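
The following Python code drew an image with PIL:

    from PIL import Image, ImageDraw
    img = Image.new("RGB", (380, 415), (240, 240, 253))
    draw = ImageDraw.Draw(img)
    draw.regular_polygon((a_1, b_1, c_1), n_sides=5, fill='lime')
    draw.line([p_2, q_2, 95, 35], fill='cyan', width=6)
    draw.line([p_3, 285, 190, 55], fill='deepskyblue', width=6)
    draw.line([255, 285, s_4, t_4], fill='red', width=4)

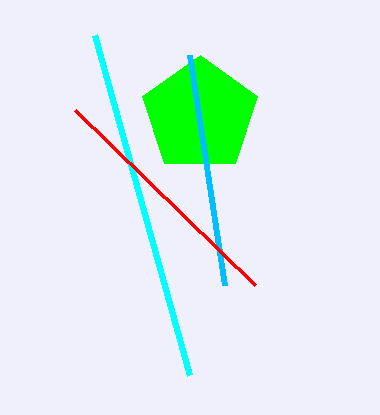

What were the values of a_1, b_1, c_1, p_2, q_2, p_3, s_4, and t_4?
a_1 = 200; b_1 = 115; c_1 = 60; p_2 = 190; q_2 = 375; p_3 = 225; s_4 = 75; t_4 = 110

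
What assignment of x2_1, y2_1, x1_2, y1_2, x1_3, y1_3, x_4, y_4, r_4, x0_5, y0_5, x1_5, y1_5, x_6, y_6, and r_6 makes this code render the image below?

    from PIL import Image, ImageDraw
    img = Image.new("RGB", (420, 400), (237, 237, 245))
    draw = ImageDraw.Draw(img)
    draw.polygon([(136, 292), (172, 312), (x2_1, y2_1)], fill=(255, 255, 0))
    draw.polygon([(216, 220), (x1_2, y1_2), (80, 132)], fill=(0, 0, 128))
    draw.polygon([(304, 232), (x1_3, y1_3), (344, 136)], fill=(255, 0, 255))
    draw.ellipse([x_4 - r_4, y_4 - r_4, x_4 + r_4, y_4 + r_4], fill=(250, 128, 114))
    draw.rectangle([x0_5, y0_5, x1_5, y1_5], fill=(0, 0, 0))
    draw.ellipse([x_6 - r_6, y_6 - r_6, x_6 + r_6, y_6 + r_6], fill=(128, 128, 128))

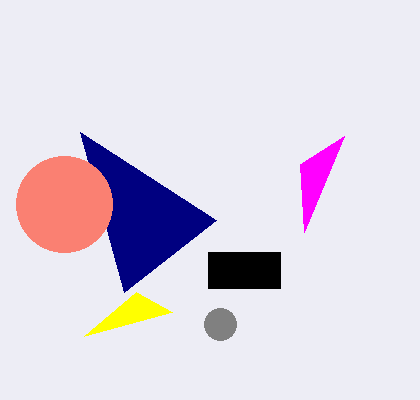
x2_1 = 84
y2_1 = 336
x1_2 = 124
y1_2 = 292
x1_3 = 300
y1_3 = 164
x_4 = 64
y_4 = 204
r_4 = 48
x0_5 = 208
y0_5 = 252
x1_5 = 280
y1_5 = 288
x_6 = 220
y_6 = 324
r_6 = 16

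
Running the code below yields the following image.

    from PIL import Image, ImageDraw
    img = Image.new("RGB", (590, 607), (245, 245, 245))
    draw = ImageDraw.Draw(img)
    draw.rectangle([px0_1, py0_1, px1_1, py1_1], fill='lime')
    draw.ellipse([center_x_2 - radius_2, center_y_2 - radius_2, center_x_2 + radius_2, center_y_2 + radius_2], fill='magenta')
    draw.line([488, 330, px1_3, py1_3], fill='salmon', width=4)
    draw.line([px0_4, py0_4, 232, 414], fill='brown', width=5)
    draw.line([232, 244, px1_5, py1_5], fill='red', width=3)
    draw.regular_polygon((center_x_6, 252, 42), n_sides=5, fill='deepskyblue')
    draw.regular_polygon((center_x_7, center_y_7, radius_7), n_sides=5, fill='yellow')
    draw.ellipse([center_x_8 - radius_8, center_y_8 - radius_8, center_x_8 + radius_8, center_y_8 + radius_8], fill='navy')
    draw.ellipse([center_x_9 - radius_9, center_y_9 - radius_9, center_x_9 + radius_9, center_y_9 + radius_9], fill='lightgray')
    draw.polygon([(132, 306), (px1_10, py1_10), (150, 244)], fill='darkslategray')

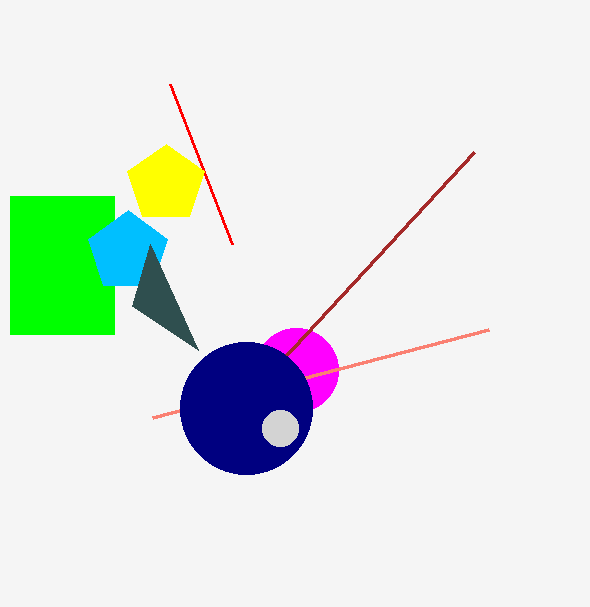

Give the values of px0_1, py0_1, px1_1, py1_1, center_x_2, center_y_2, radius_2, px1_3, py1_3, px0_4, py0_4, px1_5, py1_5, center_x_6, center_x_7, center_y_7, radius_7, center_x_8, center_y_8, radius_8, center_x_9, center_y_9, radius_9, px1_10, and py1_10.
px0_1 = 10, py0_1 = 196, px1_1 = 114, py1_1 = 334, center_x_2 = 296, center_y_2 = 370, radius_2 = 42, px1_3 = 152, py1_3 = 418, px0_4 = 474, py0_4 = 152, px1_5 = 170, py1_5 = 84, center_x_6 = 128, center_x_7 = 166, center_y_7 = 184, radius_7 = 40, center_x_8 = 246, center_y_8 = 408, radius_8 = 66, center_x_9 = 280, center_y_9 = 428, radius_9 = 18, px1_10 = 198, py1_10 = 350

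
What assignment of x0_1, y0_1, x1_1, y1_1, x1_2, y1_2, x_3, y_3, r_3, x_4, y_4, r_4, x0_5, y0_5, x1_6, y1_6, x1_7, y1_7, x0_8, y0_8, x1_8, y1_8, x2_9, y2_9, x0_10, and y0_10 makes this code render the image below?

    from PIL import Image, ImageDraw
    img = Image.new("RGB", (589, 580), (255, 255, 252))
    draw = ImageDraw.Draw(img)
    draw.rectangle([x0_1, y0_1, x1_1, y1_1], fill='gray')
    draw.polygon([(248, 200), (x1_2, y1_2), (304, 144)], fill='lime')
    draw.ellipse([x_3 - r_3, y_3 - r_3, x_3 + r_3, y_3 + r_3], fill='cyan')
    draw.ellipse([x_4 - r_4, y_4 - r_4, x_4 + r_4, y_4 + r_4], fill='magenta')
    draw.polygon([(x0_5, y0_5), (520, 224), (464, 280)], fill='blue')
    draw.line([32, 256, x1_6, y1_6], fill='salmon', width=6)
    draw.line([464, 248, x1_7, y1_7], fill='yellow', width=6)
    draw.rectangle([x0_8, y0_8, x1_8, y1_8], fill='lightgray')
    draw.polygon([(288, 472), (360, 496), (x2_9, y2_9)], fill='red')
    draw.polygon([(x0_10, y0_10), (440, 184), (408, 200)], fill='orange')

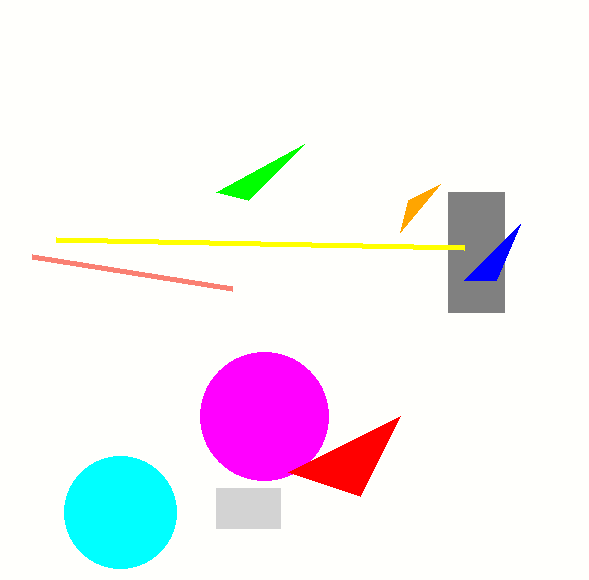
x0_1 = 448; y0_1 = 192; x1_1 = 504; y1_1 = 312; x1_2 = 216; y1_2 = 192; x_3 = 120; y_3 = 512; r_3 = 56; x_4 = 264; y_4 = 416; r_4 = 64; x0_5 = 496; y0_5 = 280; x1_6 = 232; y1_6 = 288; x1_7 = 56; y1_7 = 240; x0_8 = 216; y0_8 = 488; x1_8 = 280; y1_8 = 528; x2_9 = 400; y2_9 = 416; x0_10 = 400; y0_10 = 232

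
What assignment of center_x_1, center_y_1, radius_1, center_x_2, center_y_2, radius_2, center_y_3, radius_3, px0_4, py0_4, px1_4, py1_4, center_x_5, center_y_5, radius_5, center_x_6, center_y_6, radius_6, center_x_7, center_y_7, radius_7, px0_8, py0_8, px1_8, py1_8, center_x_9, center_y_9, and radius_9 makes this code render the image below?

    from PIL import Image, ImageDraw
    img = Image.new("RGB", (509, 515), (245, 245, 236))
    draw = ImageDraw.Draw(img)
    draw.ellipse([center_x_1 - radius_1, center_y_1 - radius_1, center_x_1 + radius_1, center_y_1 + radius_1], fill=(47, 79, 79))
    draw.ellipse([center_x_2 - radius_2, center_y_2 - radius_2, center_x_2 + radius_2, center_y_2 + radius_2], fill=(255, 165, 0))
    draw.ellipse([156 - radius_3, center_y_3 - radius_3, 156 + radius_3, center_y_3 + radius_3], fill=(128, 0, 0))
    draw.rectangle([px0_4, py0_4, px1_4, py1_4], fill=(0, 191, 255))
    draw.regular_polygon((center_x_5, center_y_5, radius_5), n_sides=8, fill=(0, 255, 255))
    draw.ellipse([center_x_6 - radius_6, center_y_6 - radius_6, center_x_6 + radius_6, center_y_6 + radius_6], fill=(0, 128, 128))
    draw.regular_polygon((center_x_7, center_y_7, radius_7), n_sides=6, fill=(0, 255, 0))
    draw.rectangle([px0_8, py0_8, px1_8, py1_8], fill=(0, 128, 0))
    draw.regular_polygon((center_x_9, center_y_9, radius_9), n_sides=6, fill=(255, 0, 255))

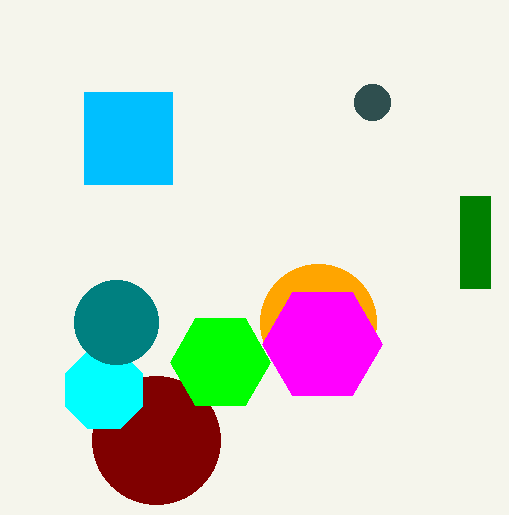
center_x_1 = 372; center_y_1 = 102; radius_1 = 18; center_x_2 = 318; center_y_2 = 322; radius_2 = 58; center_y_3 = 440; radius_3 = 64; px0_4 = 84; py0_4 = 92; px1_4 = 172; py1_4 = 184; center_x_5 = 104; center_y_5 = 390; radius_5 = 42; center_x_6 = 116; center_y_6 = 322; radius_6 = 42; center_x_7 = 220; center_y_7 = 362; radius_7 = 50; px0_8 = 460; py0_8 = 196; px1_8 = 490; py1_8 = 288; center_x_9 = 322; center_y_9 = 344; radius_9 = 60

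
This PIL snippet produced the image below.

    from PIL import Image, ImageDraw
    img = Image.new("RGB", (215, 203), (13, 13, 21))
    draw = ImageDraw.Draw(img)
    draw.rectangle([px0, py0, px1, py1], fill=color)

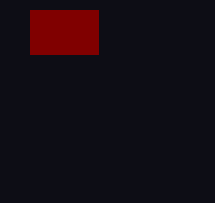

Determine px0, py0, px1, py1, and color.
px0 = 30
py0 = 10
px1 = 98
py1 = 54
color = 'maroon'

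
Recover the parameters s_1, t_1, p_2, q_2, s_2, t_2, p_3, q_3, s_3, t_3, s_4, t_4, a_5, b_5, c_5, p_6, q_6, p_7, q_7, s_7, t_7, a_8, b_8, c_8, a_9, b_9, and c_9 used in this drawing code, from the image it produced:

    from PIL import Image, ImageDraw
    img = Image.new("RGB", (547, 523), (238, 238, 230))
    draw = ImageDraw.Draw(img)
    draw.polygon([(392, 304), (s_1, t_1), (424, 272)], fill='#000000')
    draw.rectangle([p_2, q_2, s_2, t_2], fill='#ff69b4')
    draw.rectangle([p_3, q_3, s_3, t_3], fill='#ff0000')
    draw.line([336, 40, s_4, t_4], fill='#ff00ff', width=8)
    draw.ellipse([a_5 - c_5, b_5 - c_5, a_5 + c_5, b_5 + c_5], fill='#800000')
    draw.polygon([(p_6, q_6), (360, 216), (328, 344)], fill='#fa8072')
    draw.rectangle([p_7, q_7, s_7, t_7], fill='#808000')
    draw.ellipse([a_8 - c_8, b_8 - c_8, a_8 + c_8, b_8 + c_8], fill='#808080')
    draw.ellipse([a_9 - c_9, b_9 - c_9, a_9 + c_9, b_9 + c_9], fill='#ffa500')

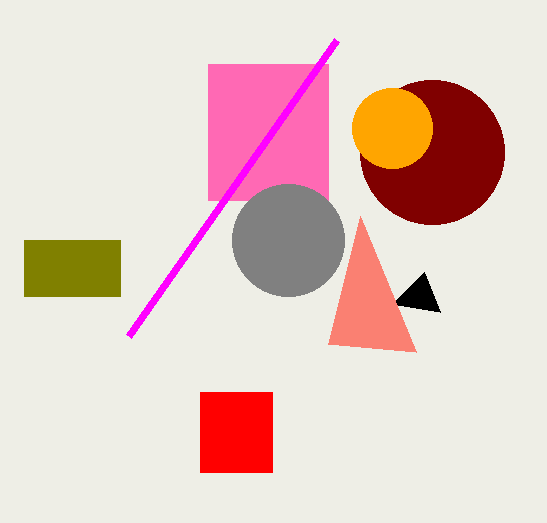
s_1 = 440, t_1 = 312, p_2 = 208, q_2 = 64, s_2 = 328, t_2 = 200, p_3 = 200, q_3 = 392, s_3 = 272, t_3 = 472, s_4 = 128, t_4 = 336, a_5 = 432, b_5 = 152, c_5 = 72, p_6 = 416, q_6 = 352, p_7 = 24, q_7 = 240, s_7 = 120, t_7 = 296, a_8 = 288, b_8 = 240, c_8 = 56, a_9 = 392, b_9 = 128, c_9 = 40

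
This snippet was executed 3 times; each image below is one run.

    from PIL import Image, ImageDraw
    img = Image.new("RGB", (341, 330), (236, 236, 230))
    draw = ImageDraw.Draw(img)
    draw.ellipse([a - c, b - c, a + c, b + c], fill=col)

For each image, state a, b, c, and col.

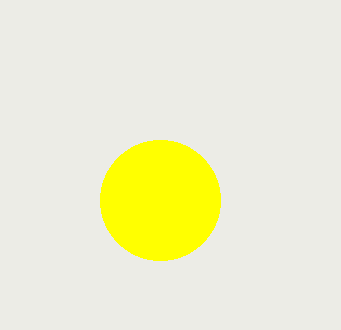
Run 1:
a = 160; b = 200; c = 60; col = 'yellow'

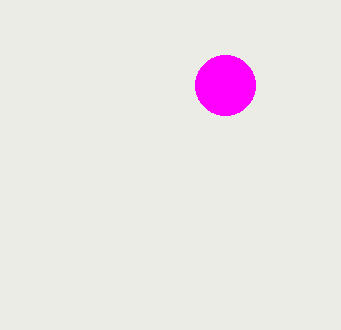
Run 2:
a = 225
b = 85
c = 30
col = 'magenta'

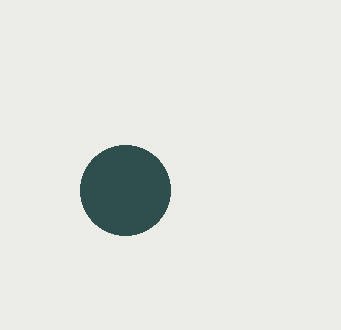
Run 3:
a = 125
b = 190
c = 45
col = 'darkslategray'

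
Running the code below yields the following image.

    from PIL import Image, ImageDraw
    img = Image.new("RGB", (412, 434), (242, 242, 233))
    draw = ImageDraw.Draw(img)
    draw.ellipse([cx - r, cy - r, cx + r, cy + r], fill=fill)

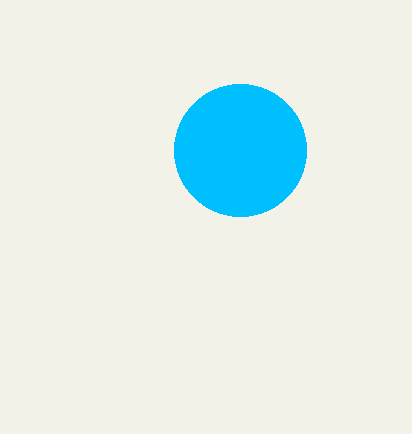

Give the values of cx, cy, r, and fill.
cx = 240, cy = 150, r = 66, fill = 'deepskyblue'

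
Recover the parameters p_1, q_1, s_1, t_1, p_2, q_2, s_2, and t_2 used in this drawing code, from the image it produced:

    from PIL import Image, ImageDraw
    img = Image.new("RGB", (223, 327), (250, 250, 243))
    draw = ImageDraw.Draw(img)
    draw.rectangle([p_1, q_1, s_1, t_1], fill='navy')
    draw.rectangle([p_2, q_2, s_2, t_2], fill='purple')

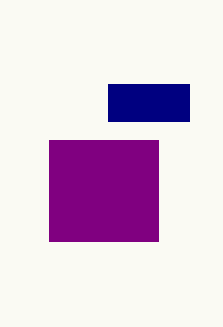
p_1 = 108; q_1 = 84; s_1 = 189; t_1 = 121; p_2 = 49; q_2 = 140; s_2 = 158; t_2 = 241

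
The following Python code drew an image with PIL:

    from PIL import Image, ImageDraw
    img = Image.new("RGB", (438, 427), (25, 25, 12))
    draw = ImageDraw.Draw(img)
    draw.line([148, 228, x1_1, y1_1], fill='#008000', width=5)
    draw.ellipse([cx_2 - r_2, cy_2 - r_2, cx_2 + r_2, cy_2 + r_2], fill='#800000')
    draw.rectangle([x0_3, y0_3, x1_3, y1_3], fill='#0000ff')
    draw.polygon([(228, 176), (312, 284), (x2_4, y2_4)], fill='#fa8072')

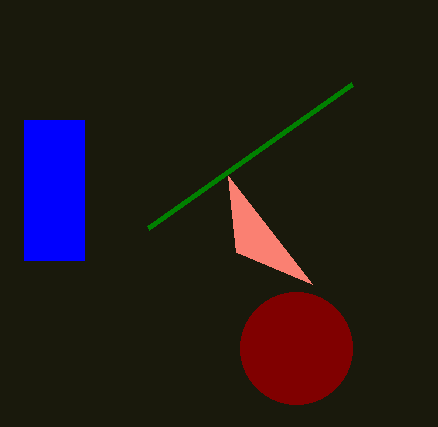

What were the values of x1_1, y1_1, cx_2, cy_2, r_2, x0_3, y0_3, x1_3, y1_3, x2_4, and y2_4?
x1_1 = 352, y1_1 = 84, cx_2 = 296, cy_2 = 348, r_2 = 56, x0_3 = 24, y0_3 = 120, x1_3 = 84, y1_3 = 260, x2_4 = 236, y2_4 = 252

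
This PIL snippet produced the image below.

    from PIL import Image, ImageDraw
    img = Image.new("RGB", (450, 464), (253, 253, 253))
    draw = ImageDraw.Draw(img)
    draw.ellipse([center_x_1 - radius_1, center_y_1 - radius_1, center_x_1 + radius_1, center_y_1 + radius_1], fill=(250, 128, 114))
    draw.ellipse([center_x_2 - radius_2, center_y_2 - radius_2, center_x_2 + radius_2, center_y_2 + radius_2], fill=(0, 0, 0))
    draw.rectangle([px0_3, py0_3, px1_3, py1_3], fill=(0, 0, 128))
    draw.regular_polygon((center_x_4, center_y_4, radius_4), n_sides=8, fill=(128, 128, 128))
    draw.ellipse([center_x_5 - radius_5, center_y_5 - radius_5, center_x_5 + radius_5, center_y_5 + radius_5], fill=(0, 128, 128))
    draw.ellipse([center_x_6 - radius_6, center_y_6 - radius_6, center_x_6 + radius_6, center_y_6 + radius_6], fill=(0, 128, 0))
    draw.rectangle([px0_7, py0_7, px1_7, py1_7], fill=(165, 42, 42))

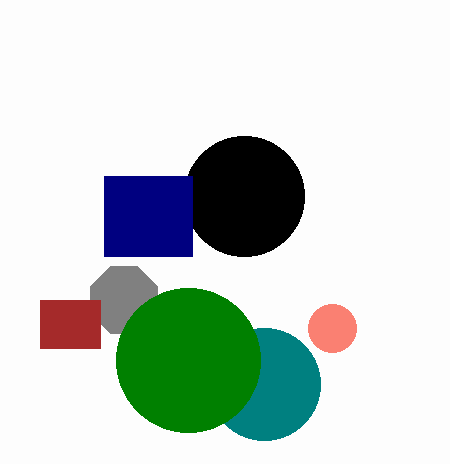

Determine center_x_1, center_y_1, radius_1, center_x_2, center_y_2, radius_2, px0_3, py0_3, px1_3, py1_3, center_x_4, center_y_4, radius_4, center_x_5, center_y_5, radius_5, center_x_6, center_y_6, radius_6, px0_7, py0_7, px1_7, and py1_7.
center_x_1 = 332; center_y_1 = 328; radius_1 = 24; center_x_2 = 244; center_y_2 = 196; radius_2 = 60; px0_3 = 104; py0_3 = 176; px1_3 = 192; py1_3 = 256; center_x_4 = 124; center_y_4 = 300; radius_4 = 36; center_x_5 = 264; center_y_5 = 384; radius_5 = 56; center_x_6 = 188; center_y_6 = 360; radius_6 = 72; px0_7 = 40; py0_7 = 300; px1_7 = 100; py1_7 = 348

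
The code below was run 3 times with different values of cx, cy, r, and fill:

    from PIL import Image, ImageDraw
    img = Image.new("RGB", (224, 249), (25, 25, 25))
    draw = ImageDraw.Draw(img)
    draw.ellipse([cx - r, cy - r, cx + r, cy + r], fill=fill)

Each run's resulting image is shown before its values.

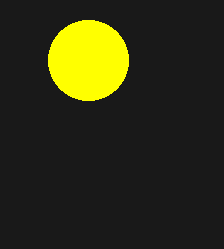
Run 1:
cx = 88; cy = 60; r = 40; fill = 'yellow'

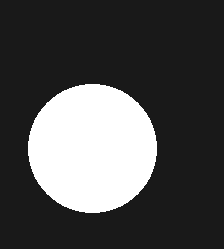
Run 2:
cx = 92
cy = 148
r = 64
fill = 'white'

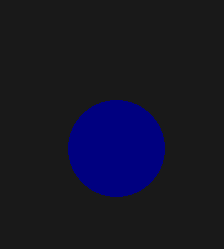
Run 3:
cx = 116, cy = 148, r = 48, fill = 'navy'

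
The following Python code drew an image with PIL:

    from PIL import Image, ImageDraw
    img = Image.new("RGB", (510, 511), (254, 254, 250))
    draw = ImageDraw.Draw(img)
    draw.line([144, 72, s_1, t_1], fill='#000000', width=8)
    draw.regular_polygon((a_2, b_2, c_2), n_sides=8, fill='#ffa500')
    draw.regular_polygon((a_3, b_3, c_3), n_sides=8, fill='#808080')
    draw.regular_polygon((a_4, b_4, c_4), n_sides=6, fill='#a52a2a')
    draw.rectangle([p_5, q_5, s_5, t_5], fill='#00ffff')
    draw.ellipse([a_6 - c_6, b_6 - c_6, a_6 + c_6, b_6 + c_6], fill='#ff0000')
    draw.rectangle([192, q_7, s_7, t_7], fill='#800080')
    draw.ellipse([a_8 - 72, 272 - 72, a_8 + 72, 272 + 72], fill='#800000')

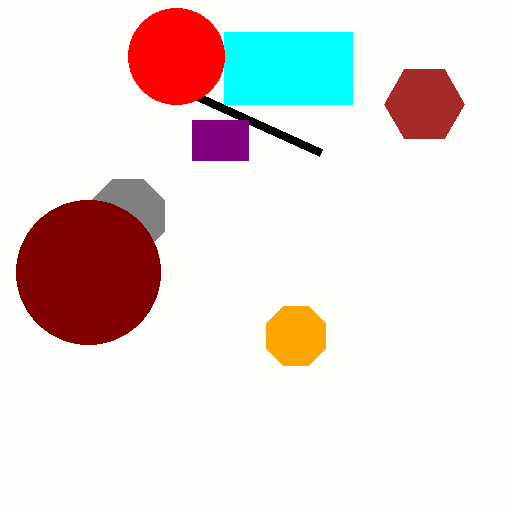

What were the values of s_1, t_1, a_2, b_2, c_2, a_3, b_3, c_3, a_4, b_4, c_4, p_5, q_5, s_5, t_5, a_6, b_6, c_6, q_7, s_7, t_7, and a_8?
s_1 = 320, t_1 = 152, a_2 = 296, b_2 = 336, c_2 = 32, a_3 = 128, b_3 = 216, c_3 = 40, a_4 = 424, b_4 = 104, c_4 = 40, p_5 = 224, q_5 = 32, s_5 = 352, t_5 = 104, a_6 = 176, b_6 = 56, c_6 = 48, q_7 = 120, s_7 = 248, t_7 = 160, a_8 = 88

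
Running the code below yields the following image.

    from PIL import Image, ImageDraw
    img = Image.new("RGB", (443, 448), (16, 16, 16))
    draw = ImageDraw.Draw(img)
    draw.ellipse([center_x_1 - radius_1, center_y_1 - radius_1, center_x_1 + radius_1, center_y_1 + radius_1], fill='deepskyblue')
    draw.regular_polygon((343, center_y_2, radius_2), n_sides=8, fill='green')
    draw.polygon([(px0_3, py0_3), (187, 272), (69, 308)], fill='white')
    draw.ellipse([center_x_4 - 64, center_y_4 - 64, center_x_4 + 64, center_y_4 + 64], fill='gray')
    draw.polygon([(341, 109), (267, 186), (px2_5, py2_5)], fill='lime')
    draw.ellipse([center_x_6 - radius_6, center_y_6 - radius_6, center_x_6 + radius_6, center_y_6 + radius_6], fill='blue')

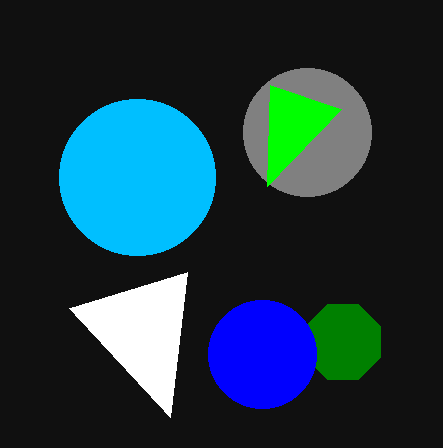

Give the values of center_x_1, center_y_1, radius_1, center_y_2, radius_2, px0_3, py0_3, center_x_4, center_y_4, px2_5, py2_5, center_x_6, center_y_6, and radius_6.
center_x_1 = 137
center_y_1 = 177
radius_1 = 78
center_y_2 = 342
radius_2 = 41
px0_3 = 170
py0_3 = 417
center_x_4 = 307
center_y_4 = 132
px2_5 = 270
py2_5 = 85
center_x_6 = 262
center_y_6 = 354
radius_6 = 54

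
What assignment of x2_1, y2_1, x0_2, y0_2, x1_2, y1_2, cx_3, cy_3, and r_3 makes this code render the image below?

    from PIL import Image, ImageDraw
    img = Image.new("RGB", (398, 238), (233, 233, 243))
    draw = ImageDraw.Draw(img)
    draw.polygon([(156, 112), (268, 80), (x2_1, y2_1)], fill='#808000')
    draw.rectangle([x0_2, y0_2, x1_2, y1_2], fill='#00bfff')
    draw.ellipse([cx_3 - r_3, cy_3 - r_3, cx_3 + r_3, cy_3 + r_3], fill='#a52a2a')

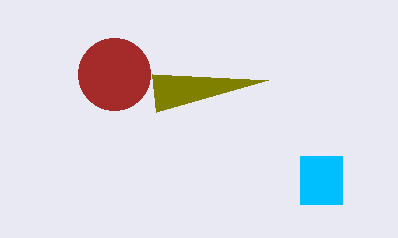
x2_1 = 152; y2_1 = 74; x0_2 = 300; y0_2 = 156; x1_2 = 342; y1_2 = 204; cx_3 = 114; cy_3 = 74; r_3 = 36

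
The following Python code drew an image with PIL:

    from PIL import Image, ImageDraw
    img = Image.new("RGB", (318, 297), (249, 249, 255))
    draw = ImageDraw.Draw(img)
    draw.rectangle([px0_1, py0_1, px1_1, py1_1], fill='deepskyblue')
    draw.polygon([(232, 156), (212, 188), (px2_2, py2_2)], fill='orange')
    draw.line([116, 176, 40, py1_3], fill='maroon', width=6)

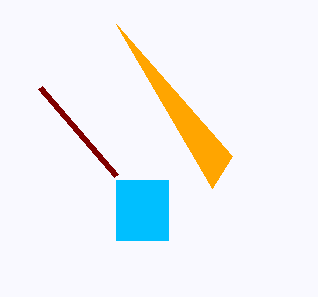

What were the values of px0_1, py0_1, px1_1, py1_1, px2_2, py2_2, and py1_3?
px0_1 = 116, py0_1 = 180, px1_1 = 168, py1_1 = 240, px2_2 = 116, py2_2 = 24, py1_3 = 88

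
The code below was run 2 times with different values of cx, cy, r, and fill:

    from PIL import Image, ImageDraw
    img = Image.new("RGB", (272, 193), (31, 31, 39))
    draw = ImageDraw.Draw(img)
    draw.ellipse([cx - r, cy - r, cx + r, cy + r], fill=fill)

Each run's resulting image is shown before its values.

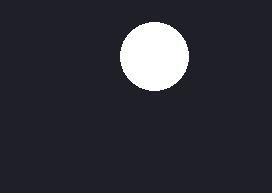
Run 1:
cx = 154; cy = 56; r = 34; fill = 'white'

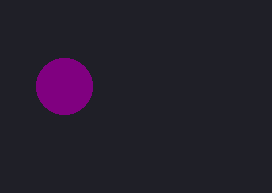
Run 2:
cx = 64, cy = 86, r = 28, fill = 'purple'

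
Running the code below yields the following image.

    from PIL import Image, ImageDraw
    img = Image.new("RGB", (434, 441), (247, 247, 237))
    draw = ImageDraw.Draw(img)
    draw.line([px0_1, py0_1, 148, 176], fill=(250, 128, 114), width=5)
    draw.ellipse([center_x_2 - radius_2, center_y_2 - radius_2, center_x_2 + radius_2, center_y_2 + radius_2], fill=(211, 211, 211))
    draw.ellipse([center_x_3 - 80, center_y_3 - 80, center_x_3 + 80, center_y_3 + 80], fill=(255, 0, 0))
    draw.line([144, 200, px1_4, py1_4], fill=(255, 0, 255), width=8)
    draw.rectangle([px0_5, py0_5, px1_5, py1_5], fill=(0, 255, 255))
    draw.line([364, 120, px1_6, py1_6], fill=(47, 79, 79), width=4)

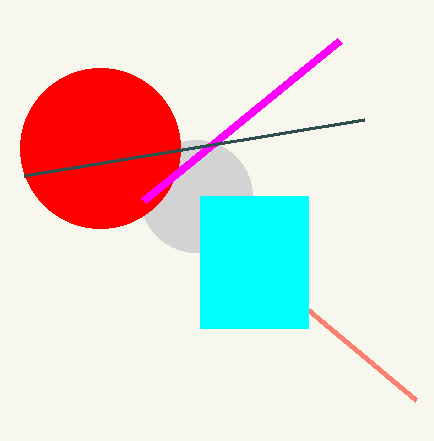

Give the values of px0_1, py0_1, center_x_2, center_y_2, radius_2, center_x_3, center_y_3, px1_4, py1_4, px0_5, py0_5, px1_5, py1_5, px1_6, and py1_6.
px0_1 = 416
py0_1 = 400
center_x_2 = 196
center_y_2 = 196
radius_2 = 56
center_x_3 = 100
center_y_3 = 148
px1_4 = 340
py1_4 = 40
px0_5 = 200
py0_5 = 196
px1_5 = 308
py1_5 = 328
px1_6 = 24
py1_6 = 176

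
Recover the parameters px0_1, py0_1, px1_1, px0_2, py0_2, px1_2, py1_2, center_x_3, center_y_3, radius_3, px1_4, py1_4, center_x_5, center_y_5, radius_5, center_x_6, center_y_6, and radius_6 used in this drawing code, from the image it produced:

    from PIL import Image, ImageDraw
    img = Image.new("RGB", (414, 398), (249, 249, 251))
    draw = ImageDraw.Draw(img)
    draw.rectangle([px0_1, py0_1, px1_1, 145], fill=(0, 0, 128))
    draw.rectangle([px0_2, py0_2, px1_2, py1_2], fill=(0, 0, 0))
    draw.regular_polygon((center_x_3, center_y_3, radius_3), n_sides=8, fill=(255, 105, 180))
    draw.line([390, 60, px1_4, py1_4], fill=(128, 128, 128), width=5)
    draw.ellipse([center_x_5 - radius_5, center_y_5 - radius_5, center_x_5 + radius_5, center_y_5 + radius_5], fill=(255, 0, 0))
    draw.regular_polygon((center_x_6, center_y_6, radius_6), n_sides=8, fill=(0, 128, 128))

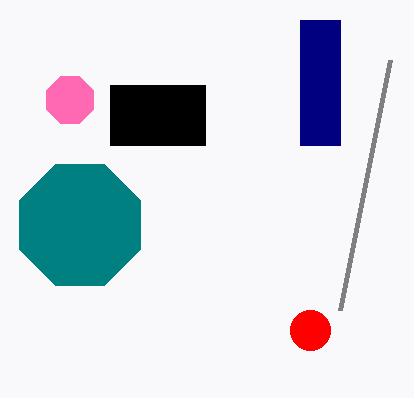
px0_1 = 300; py0_1 = 20; px1_1 = 340; px0_2 = 110; py0_2 = 85; px1_2 = 205; py1_2 = 145; center_x_3 = 70; center_y_3 = 100; radius_3 = 25; px1_4 = 340; py1_4 = 310; center_x_5 = 310; center_y_5 = 330; radius_5 = 20; center_x_6 = 80; center_y_6 = 225; radius_6 = 65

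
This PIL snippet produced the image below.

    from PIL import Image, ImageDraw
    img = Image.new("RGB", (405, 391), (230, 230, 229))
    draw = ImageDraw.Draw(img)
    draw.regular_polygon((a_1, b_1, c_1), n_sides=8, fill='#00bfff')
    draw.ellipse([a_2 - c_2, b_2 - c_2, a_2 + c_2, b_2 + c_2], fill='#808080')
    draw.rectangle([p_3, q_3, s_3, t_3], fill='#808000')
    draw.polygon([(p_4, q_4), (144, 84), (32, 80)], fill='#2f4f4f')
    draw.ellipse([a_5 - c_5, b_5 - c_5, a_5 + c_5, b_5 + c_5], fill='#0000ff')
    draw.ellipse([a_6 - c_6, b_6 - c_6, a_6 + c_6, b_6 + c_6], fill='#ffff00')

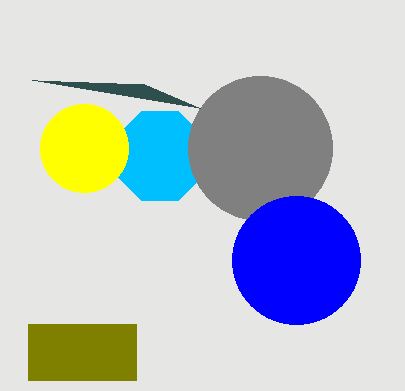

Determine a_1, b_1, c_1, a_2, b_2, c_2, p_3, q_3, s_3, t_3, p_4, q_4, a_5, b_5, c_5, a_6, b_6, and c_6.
a_1 = 160
b_1 = 156
c_1 = 48
a_2 = 260
b_2 = 148
c_2 = 72
p_3 = 28
q_3 = 324
s_3 = 136
t_3 = 380
p_4 = 200
q_4 = 108
a_5 = 296
b_5 = 260
c_5 = 64
a_6 = 84
b_6 = 148
c_6 = 44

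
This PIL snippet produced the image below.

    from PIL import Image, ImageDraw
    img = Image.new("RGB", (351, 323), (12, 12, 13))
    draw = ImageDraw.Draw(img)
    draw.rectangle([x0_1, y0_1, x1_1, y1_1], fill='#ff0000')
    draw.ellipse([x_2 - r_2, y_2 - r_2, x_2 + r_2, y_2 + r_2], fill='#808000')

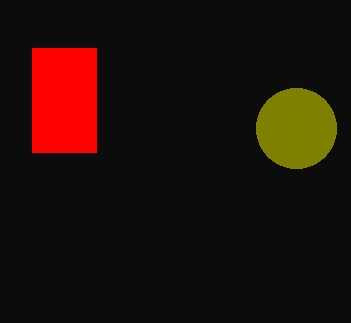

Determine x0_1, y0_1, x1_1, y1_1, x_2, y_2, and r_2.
x0_1 = 32, y0_1 = 48, x1_1 = 96, y1_1 = 152, x_2 = 296, y_2 = 128, r_2 = 40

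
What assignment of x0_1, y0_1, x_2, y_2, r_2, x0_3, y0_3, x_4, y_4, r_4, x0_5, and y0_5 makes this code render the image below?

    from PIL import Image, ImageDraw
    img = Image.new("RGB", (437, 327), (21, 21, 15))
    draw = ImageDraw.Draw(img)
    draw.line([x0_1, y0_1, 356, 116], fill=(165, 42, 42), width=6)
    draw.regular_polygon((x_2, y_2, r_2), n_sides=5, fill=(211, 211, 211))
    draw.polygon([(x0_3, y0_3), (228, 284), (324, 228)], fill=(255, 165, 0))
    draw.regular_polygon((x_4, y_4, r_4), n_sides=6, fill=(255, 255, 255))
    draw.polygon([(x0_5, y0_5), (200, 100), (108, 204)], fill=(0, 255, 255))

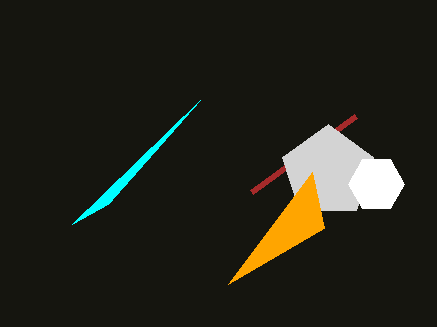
x0_1 = 252, y0_1 = 192, x_2 = 328, y_2 = 172, r_2 = 48, x0_3 = 312, y0_3 = 172, x_4 = 376, y_4 = 184, r_4 = 28, x0_5 = 72, y0_5 = 224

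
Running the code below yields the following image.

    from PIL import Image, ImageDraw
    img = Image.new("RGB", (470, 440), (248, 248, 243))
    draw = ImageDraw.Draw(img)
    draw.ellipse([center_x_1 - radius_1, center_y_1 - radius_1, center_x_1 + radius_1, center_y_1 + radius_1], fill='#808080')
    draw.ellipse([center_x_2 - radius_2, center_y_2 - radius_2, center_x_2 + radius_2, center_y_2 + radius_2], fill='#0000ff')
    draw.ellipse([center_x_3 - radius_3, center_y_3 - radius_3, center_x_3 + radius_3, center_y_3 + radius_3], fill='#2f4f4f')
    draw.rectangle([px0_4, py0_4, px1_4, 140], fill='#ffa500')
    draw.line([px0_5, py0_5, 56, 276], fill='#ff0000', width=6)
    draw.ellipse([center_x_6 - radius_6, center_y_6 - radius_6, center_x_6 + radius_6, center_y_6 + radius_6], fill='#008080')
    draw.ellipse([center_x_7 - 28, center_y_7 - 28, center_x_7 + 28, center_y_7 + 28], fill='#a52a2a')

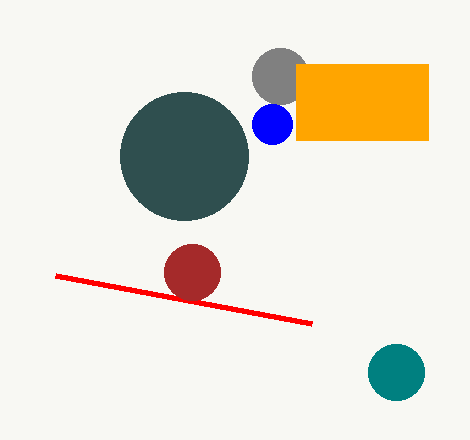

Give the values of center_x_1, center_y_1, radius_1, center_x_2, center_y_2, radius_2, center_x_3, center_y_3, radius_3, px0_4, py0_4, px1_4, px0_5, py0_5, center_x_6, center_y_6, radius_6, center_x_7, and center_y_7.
center_x_1 = 280
center_y_1 = 76
radius_1 = 28
center_x_2 = 272
center_y_2 = 124
radius_2 = 20
center_x_3 = 184
center_y_3 = 156
radius_3 = 64
px0_4 = 296
py0_4 = 64
px1_4 = 428
px0_5 = 312
py0_5 = 324
center_x_6 = 396
center_y_6 = 372
radius_6 = 28
center_x_7 = 192
center_y_7 = 272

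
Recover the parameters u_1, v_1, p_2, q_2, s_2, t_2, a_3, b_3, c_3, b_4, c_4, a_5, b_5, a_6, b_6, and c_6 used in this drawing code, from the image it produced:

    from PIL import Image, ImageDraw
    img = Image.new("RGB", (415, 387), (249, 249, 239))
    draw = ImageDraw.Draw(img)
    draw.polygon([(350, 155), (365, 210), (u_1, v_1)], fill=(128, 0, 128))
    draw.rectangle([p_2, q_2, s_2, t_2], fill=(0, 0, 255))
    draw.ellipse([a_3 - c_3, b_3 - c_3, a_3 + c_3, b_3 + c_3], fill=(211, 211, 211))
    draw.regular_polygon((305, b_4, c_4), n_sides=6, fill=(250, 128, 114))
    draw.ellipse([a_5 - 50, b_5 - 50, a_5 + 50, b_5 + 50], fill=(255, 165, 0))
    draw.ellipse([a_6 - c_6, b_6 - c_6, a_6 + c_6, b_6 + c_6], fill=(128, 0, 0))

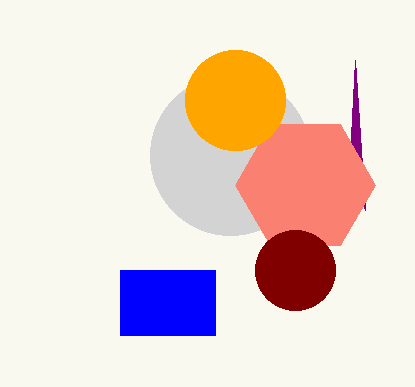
u_1 = 355; v_1 = 60; p_2 = 120; q_2 = 270; s_2 = 215; t_2 = 335; a_3 = 230; b_3 = 155; c_3 = 80; b_4 = 185; c_4 = 70; a_5 = 235; b_5 = 100; a_6 = 295; b_6 = 270; c_6 = 40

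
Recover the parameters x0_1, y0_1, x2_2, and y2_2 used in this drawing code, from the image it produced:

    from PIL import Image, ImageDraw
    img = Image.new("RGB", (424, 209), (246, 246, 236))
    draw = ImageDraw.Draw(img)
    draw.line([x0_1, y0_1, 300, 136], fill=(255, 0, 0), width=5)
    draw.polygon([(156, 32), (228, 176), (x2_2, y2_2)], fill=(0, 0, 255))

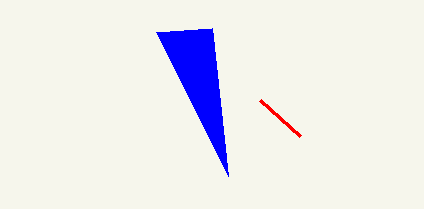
x0_1 = 260, y0_1 = 100, x2_2 = 212, y2_2 = 28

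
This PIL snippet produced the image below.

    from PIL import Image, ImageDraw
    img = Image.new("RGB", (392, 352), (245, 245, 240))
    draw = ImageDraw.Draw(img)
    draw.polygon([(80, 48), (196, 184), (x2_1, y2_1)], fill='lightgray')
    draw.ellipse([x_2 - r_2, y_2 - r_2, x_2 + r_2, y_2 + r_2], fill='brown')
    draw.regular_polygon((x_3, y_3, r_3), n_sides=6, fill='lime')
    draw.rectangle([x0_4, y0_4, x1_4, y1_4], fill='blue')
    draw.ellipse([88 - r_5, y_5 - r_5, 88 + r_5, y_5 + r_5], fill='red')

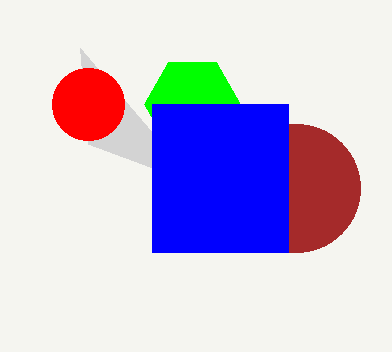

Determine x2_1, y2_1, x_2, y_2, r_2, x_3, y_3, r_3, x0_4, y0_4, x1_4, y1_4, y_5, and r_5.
x2_1 = 88
y2_1 = 144
x_2 = 296
y_2 = 188
r_2 = 64
x_3 = 192
y_3 = 104
r_3 = 48
x0_4 = 152
y0_4 = 104
x1_4 = 288
y1_4 = 252
y_5 = 104
r_5 = 36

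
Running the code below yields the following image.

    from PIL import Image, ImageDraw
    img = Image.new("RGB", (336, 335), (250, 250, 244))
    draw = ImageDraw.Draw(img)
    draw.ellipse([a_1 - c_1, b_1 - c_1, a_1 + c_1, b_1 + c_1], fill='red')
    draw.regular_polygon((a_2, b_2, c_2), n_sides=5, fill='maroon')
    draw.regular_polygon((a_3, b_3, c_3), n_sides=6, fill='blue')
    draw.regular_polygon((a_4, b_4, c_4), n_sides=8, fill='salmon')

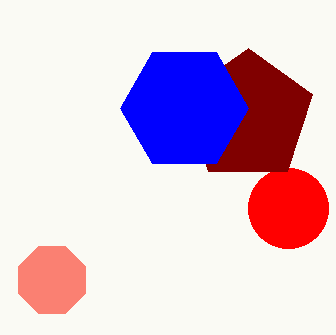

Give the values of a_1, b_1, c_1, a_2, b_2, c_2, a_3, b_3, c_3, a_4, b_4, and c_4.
a_1 = 288; b_1 = 208; c_1 = 40; a_2 = 248; b_2 = 116; c_2 = 68; a_3 = 184; b_3 = 108; c_3 = 64; a_4 = 52; b_4 = 280; c_4 = 36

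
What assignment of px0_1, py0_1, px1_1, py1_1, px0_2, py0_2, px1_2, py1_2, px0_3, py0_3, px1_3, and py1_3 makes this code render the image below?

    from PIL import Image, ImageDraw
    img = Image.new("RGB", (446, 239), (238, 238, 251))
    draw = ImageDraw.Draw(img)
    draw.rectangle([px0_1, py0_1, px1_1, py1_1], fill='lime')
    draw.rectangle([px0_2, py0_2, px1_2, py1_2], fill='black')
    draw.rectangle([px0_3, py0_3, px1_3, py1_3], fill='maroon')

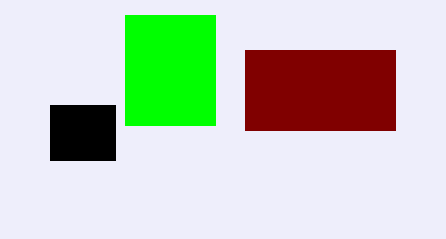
px0_1 = 125; py0_1 = 15; px1_1 = 215; py1_1 = 125; px0_2 = 50; py0_2 = 105; px1_2 = 115; py1_2 = 160; px0_3 = 245; py0_3 = 50; px1_3 = 395; py1_3 = 130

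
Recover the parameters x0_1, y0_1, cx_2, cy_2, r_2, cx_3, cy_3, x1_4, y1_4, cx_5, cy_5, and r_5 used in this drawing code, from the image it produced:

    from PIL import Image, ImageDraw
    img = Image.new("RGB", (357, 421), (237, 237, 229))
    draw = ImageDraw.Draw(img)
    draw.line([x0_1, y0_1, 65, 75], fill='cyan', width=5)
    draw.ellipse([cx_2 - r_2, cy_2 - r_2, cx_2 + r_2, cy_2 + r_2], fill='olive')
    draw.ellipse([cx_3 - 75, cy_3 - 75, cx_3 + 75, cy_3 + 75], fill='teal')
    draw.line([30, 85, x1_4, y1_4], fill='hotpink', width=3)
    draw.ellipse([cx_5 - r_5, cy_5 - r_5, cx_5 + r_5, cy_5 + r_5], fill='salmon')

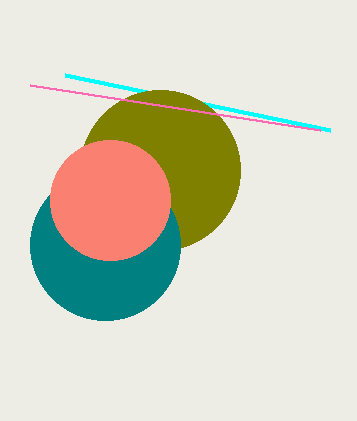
x0_1 = 330; y0_1 = 130; cx_2 = 160; cy_2 = 170; r_2 = 80; cx_3 = 105; cy_3 = 245; x1_4 = 320; y1_4 = 130; cx_5 = 110; cy_5 = 200; r_5 = 60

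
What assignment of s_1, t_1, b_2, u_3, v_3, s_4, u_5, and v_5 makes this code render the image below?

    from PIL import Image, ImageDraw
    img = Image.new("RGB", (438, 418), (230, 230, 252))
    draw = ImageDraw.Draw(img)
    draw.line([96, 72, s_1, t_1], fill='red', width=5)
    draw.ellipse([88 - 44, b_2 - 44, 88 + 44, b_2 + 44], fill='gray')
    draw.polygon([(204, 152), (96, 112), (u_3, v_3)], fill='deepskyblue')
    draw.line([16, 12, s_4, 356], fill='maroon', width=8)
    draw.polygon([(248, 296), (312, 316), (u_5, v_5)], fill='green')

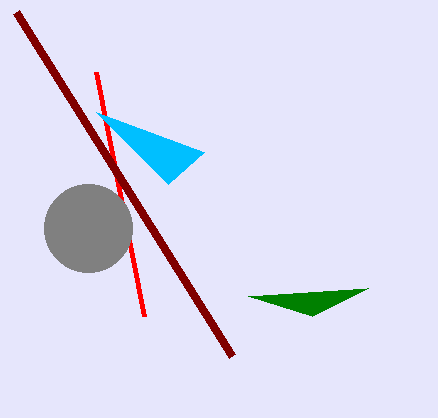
s_1 = 144, t_1 = 316, b_2 = 228, u_3 = 168, v_3 = 184, s_4 = 232, u_5 = 368, v_5 = 288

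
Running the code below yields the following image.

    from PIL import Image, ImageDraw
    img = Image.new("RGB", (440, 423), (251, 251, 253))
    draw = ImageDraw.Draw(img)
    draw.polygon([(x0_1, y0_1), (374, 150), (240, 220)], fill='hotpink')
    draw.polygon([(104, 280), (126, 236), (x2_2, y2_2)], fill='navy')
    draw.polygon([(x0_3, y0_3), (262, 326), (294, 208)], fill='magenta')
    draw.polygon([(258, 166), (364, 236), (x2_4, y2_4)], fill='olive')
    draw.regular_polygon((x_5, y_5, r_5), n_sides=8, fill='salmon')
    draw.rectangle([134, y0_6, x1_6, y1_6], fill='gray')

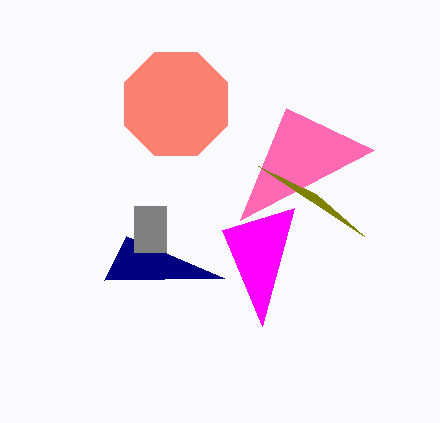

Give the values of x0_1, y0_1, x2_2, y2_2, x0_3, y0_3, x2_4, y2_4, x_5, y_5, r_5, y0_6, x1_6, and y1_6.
x0_1 = 286, y0_1 = 108, x2_2 = 224, y2_2 = 278, x0_3 = 222, y0_3 = 230, x2_4 = 316, y2_4 = 194, x_5 = 176, y_5 = 104, r_5 = 56, y0_6 = 206, x1_6 = 166, y1_6 = 252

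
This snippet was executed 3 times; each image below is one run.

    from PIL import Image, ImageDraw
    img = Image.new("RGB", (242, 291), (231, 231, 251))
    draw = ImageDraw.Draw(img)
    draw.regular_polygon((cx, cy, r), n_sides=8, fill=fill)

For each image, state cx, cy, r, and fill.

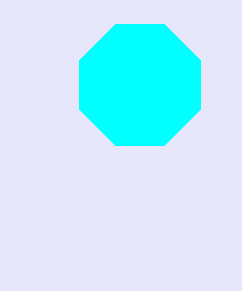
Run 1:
cx = 140; cy = 85; r = 65; fill = 'cyan'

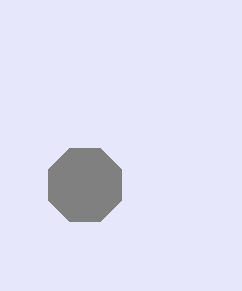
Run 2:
cx = 85, cy = 185, r = 40, fill = 'gray'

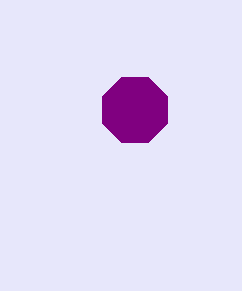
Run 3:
cx = 135, cy = 110, r = 35, fill = 'purple'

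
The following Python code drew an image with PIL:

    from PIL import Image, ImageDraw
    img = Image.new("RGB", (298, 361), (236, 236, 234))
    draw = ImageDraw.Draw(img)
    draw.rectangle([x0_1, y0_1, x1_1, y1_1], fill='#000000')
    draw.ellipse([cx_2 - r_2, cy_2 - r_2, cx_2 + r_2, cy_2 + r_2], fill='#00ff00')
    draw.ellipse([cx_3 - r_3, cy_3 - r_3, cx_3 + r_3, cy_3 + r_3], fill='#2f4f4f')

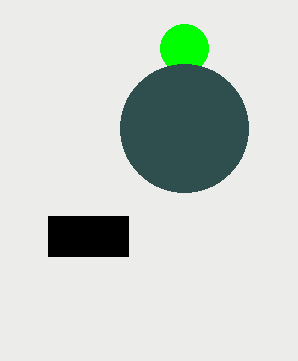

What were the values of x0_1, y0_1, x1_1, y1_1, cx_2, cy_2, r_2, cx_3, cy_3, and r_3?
x0_1 = 48
y0_1 = 216
x1_1 = 128
y1_1 = 256
cx_2 = 184
cy_2 = 48
r_2 = 24
cx_3 = 184
cy_3 = 128
r_3 = 64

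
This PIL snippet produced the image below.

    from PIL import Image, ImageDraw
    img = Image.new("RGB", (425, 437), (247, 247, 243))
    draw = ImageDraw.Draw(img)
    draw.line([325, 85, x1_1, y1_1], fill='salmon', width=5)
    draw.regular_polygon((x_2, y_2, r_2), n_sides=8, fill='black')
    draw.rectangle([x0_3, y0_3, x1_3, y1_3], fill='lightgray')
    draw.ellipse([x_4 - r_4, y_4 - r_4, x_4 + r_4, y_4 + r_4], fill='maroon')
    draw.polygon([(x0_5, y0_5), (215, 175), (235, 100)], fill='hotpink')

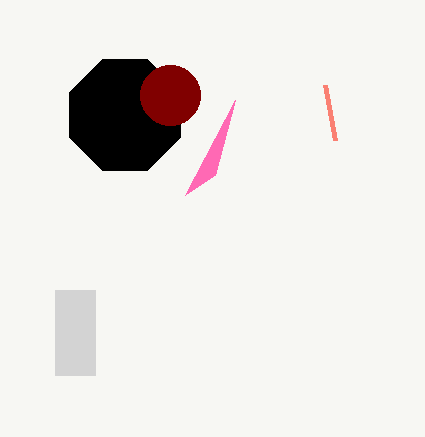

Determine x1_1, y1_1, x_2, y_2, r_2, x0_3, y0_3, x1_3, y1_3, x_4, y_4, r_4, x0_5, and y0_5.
x1_1 = 335; y1_1 = 140; x_2 = 125; y_2 = 115; r_2 = 60; x0_3 = 55; y0_3 = 290; x1_3 = 95; y1_3 = 375; x_4 = 170; y_4 = 95; r_4 = 30; x0_5 = 185; y0_5 = 195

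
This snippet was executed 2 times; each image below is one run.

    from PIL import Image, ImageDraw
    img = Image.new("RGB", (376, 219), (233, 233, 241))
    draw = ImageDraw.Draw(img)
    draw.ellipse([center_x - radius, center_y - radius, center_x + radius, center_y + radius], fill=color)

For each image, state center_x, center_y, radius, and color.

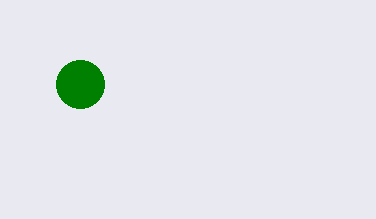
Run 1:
center_x = 80, center_y = 84, radius = 24, color = 'green'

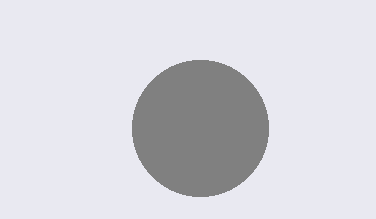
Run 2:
center_x = 200; center_y = 128; radius = 68; color = 'gray'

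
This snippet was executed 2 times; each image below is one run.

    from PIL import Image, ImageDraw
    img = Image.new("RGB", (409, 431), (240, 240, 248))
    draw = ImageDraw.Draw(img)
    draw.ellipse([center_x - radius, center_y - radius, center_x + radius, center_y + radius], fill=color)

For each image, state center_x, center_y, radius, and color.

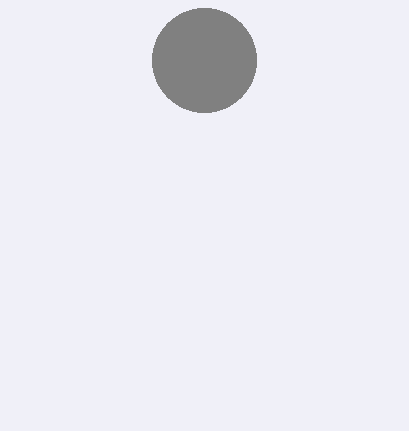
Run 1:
center_x = 204, center_y = 60, radius = 52, color = 'gray'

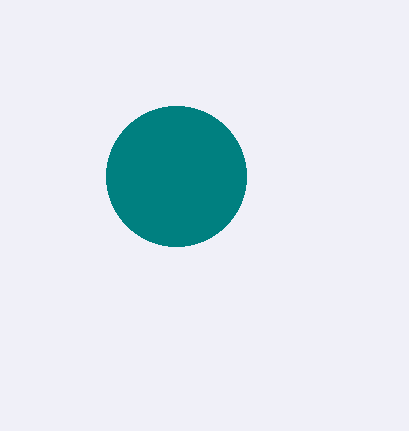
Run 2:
center_x = 176; center_y = 176; radius = 70; color = 'teal'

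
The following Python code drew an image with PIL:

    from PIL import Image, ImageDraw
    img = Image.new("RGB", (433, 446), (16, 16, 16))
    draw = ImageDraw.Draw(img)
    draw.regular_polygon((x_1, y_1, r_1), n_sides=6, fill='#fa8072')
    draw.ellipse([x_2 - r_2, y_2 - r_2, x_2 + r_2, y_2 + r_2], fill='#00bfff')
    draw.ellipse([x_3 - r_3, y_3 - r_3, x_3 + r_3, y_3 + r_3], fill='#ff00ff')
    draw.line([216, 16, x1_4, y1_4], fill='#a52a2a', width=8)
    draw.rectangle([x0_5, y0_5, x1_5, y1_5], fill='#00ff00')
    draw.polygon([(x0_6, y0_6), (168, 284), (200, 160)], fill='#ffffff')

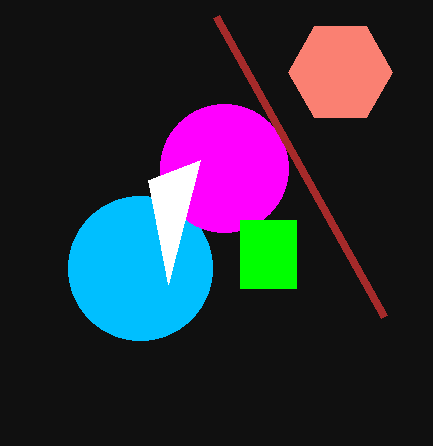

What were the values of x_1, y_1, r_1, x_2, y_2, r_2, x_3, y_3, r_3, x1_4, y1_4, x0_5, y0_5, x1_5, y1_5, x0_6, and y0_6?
x_1 = 340, y_1 = 72, r_1 = 52, x_2 = 140, y_2 = 268, r_2 = 72, x_3 = 224, y_3 = 168, r_3 = 64, x1_4 = 384, y1_4 = 316, x0_5 = 240, y0_5 = 220, x1_5 = 296, y1_5 = 288, x0_6 = 148, y0_6 = 180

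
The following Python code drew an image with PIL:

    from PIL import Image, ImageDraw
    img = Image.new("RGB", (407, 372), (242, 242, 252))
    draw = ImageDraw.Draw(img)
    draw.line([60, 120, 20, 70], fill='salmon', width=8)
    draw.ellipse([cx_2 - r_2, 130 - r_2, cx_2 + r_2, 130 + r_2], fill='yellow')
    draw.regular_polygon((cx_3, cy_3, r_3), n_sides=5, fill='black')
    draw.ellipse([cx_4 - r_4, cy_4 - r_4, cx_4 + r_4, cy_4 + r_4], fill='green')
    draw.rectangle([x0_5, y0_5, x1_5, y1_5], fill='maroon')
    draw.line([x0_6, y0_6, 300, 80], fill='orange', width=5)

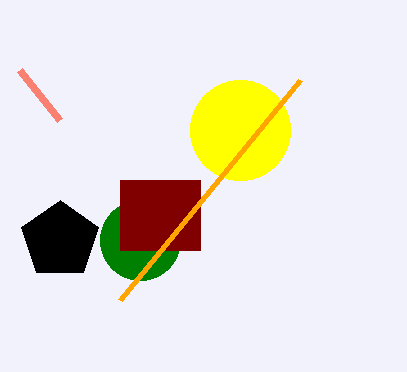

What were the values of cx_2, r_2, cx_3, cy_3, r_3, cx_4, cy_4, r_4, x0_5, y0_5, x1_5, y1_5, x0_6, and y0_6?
cx_2 = 240
r_2 = 50
cx_3 = 60
cy_3 = 240
r_3 = 40
cx_4 = 140
cy_4 = 240
r_4 = 40
x0_5 = 120
y0_5 = 180
x1_5 = 200
y1_5 = 250
x0_6 = 120
y0_6 = 300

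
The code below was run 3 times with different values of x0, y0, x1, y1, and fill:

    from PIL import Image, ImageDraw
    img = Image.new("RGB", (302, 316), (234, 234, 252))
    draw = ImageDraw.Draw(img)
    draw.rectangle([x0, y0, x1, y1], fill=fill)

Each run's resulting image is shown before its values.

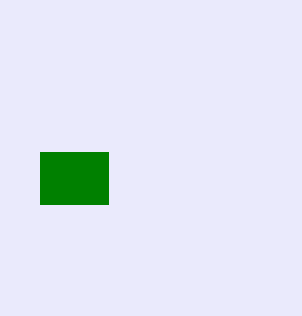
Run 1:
x0 = 40; y0 = 152; x1 = 108; y1 = 204; fill = 'green'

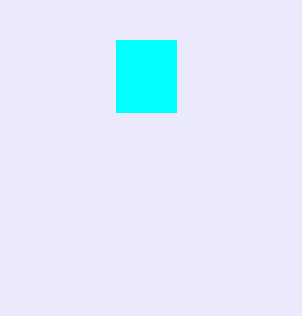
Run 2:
x0 = 116, y0 = 40, x1 = 176, y1 = 112, fill = 'cyan'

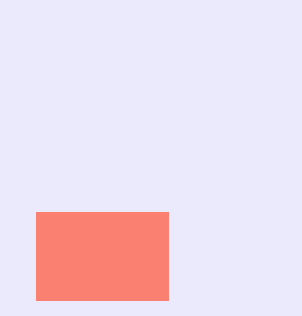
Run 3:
x0 = 36
y0 = 212
x1 = 168
y1 = 300
fill = 'salmon'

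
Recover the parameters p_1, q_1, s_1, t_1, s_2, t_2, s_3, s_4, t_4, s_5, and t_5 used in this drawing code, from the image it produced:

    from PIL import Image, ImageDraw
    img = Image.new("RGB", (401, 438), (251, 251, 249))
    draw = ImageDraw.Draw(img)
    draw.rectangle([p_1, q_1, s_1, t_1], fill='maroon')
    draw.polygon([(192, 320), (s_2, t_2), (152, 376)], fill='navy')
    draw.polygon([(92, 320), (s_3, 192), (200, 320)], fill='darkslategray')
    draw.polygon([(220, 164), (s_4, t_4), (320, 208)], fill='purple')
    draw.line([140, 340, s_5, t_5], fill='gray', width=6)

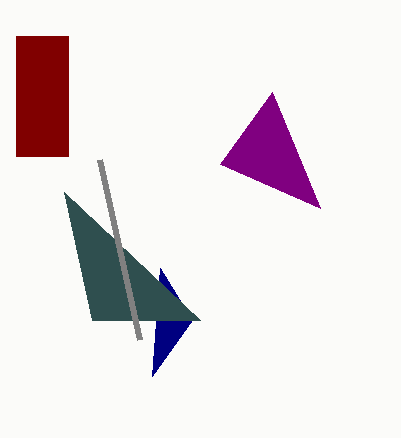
p_1 = 16, q_1 = 36, s_1 = 68, t_1 = 156, s_2 = 160, t_2 = 268, s_3 = 64, s_4 = 272, t_4 = 92, s_5 = 100, t_5 = 160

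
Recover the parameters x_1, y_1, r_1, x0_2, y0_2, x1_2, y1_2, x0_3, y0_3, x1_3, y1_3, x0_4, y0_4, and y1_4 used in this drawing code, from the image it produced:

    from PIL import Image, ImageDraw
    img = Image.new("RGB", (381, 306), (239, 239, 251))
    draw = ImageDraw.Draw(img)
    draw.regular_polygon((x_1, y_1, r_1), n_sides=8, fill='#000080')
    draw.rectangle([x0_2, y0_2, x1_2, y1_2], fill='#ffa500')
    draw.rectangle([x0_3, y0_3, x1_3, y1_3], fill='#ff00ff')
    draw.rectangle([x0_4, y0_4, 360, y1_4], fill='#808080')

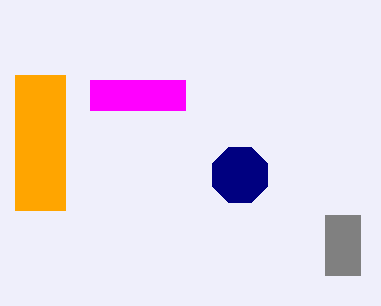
x_1 = 240; y_1 = 175; r_1 = 30; x0_2 = 15; y0_2 = 75; x1_2 = 65; y1_2 = 210; x0_3 = 90; y0_3 = 80; x1_3 = 185; y1_3 = 110; x0_4 = 325; y0_4 = 215; y1_4 = 275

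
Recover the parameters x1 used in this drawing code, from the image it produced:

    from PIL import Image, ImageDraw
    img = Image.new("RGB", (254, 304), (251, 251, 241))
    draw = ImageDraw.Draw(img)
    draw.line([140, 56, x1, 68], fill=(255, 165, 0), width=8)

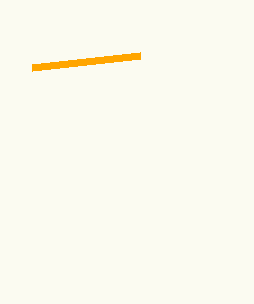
x1 = 32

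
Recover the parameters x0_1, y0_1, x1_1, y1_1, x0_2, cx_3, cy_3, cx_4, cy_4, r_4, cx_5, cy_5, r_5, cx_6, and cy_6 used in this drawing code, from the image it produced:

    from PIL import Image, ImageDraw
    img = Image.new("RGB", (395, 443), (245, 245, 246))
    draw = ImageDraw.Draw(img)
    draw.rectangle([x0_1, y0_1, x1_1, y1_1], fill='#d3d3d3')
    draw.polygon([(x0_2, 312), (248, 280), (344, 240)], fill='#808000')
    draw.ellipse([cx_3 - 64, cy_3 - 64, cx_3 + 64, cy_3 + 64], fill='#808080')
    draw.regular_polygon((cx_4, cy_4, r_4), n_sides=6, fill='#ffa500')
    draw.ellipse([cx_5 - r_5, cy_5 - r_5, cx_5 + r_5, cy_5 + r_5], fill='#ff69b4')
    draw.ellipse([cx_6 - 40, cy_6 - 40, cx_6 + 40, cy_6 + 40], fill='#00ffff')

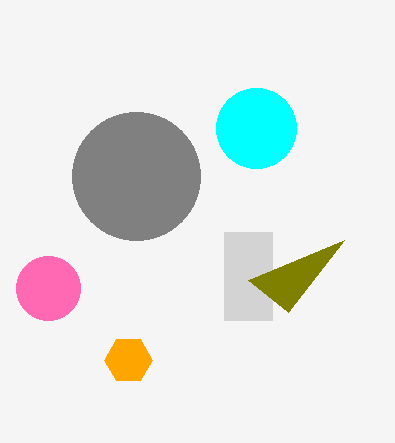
x0_1 = 224, y0_1 = 232, x1_1 = 272, y1_1 = 320, x0_2 = 288, cx_3 = 136, cy_3 = 176, cx_4 = 128, cy_4 = 360, r_4 = 24, cx_5 = 48, cy_5 = 288, r_5 = 32, cx_6 = 256, cy_6 = 128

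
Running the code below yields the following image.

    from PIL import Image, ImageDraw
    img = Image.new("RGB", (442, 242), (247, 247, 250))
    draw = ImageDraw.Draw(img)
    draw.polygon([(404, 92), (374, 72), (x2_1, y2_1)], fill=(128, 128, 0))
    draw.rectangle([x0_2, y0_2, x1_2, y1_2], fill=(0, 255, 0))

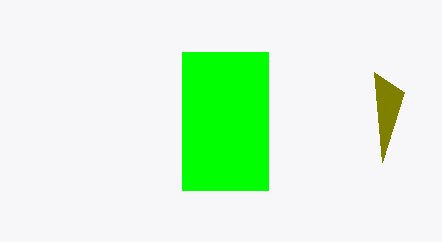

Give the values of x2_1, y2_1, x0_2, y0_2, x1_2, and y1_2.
x2_1 = 382; y2_1 = 162; x0_2 = 182; y0_2 = 52; x1_2 = 268; y1_2 = 190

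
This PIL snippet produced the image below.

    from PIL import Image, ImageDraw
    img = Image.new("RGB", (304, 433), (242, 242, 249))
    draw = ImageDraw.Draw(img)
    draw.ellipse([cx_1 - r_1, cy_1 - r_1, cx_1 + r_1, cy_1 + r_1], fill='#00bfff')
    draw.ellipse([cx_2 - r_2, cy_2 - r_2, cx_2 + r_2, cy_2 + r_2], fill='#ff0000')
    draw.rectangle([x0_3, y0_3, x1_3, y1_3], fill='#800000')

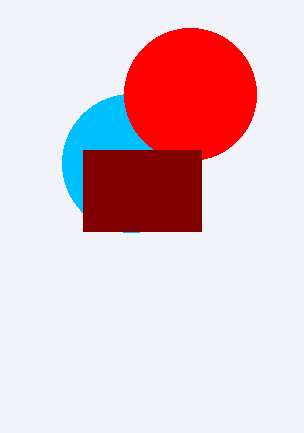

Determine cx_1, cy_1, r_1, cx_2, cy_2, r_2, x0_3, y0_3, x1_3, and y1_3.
cx_1 = 131, cy_1 = 163, r_1 = 69, cx_2 = 190, cy_2 = 94, r_2 = 66, x0_3 = 83, y0_3 = 150, x1_3 = 201, y1_3 = 231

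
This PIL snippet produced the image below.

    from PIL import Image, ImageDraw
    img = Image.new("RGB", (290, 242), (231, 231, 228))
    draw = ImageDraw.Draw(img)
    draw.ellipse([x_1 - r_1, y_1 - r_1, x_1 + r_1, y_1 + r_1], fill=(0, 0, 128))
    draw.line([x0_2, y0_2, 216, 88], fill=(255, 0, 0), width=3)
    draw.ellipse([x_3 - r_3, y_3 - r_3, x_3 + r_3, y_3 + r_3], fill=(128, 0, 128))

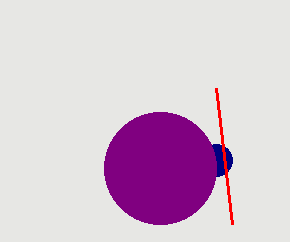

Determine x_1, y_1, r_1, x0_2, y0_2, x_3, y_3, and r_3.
x_1 = 216
y_1 = 160
r_1 = 16
x0_2 = 232
y0_2 = 224
x_3 = 160
y_3 = 168
r_3 = 56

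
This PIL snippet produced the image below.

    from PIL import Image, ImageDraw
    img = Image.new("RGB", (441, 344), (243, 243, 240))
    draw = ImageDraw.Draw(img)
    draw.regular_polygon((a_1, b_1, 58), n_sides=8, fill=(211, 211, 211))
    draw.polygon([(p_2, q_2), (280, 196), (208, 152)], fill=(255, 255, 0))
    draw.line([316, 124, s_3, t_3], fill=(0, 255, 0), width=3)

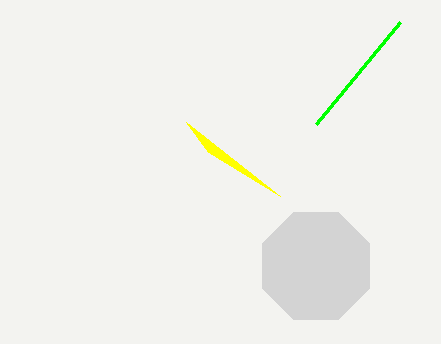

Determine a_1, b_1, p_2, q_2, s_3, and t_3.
a_1 = 316; b_1 = 266; p_2 = 186; q_2 = 122; s_3 = 400; t_3 = 22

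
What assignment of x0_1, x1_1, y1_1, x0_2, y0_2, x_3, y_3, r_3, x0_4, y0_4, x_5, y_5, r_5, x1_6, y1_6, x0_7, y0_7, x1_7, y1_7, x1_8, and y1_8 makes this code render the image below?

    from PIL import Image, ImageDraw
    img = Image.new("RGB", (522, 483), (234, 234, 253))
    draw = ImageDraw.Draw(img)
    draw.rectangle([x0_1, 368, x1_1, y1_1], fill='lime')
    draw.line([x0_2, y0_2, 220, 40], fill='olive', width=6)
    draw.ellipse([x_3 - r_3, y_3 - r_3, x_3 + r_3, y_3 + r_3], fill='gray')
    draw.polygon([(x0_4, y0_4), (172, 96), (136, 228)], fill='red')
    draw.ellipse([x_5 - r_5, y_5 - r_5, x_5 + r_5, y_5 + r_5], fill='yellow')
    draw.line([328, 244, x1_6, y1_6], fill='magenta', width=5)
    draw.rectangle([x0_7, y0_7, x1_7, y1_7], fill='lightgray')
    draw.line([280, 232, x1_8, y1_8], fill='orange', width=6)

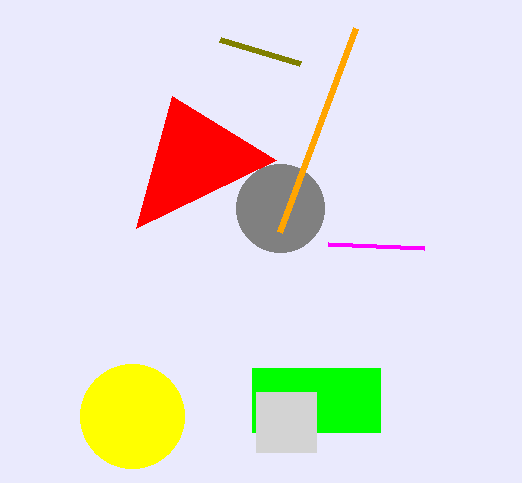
x0_1 = 252, x1_1 = 380, y1_1 = 432, x0_2 = 300, y0_2 = 64, x_3 = 280, y_3 = 208, r_3 = 44, x0_4 = 276, y0_4 = 160, x_5 = 132, y_5 = 416, r_5 = 52, x1_6 = 424, y1_6 = 248, x0_7 = 256, y0_7 = 392, x1_7 = 316, y1_7 = 452, x1_8 = 356, y1_8 = 28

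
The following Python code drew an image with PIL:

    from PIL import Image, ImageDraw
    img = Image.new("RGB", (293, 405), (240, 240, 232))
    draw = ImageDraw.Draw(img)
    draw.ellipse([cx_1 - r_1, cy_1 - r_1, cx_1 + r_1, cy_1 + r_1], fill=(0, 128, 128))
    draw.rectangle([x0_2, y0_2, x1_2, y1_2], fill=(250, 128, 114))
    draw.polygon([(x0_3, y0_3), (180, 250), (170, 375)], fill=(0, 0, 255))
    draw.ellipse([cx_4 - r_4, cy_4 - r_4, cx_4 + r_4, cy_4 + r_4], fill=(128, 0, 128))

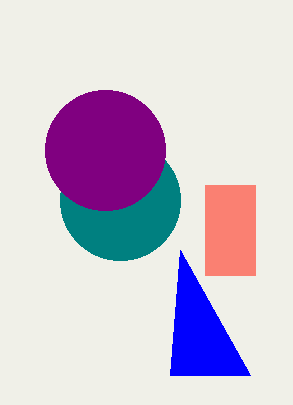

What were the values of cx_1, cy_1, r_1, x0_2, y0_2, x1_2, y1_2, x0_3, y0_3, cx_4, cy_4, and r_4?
cx_1 = 120, cy_1 = 200, r_1 = 60, x0_2 = 205, y0_2 = 185, x1_2 = 255, y1_2 = 275, x0_3 = 250, y0_3 = 375, cx_4 = 105, cy_4 = 150, r_4 = 60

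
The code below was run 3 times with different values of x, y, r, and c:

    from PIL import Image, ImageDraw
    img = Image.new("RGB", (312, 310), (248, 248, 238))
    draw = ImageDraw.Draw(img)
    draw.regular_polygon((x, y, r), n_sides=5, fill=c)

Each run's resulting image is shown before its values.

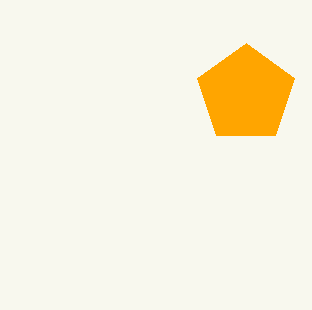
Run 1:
x = 246, y = 94, r = 51, c = 'orange'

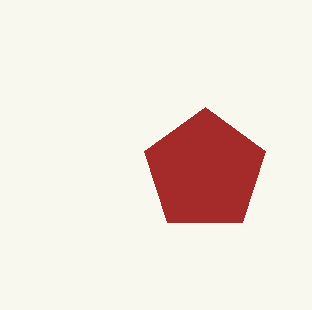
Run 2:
x = 205
y = 171
r = 64
c = 'brown'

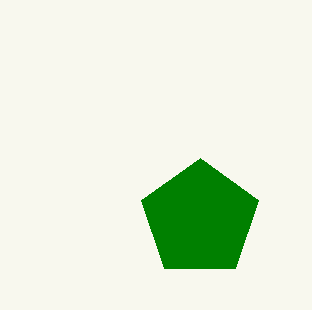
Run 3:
x = 200; y = 219; r = 61; c = 'green'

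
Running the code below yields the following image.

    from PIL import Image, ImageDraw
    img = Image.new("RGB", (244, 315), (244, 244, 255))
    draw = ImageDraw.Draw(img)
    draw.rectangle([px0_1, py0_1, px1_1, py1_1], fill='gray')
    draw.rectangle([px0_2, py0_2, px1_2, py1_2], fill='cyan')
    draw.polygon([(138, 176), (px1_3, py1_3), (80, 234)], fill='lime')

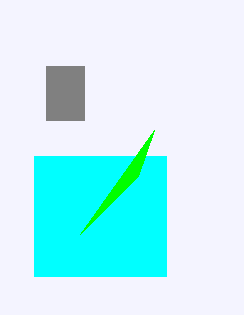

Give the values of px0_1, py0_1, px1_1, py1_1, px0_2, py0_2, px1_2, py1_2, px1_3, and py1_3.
px0_1 = 46
py0_1 = 66
px1_1 = 84
py1_1 = 120
px0_2 = 34
py0_2 = 156
px1_2 = 166
py1_2 = 276
px1_3 = 154
py1_3 = 130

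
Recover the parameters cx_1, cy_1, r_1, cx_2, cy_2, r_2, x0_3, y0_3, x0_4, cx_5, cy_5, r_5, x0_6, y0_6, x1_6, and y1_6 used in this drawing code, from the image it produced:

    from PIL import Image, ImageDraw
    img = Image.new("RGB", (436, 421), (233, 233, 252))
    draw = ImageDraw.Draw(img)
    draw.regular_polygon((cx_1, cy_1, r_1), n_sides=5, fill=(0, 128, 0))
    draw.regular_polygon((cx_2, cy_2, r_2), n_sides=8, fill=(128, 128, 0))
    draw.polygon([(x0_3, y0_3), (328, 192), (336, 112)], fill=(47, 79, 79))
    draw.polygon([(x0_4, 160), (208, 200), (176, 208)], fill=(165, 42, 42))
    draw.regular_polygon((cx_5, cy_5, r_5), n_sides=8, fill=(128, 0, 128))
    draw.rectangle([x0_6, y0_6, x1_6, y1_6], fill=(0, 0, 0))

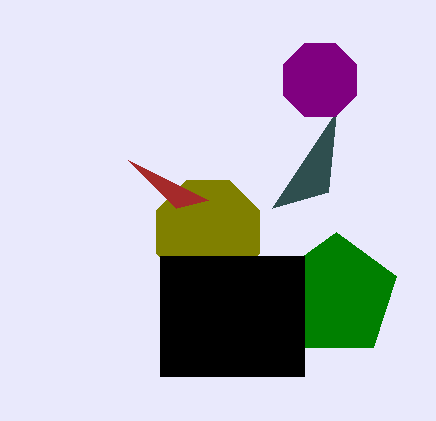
cx_1 = 336, cy_1 = 296, r_1 = 64, cx_2 = 208, cy_2 = 232, r_2 = 56, x0_3 = 272, y0_3 = 208, x0_4 = 128, cx_5 = 320, cy_5 = 80, r_5 = 40, x0_6 = 160, y0_6 = 256, x1_6 = 304, y1_6 = 376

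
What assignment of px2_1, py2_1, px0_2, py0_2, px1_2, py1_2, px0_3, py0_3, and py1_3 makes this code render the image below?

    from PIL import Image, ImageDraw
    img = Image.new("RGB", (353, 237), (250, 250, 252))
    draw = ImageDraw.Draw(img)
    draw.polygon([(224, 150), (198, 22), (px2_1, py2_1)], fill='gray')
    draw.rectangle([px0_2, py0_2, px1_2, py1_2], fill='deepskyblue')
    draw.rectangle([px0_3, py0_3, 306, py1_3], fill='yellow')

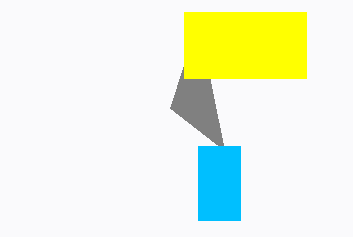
px2_1 = 170
py2_1 = 108
px0_2 = 198
py0_2 = 146
px1_2 = 240
py1_2 = 220
px0_3 = 184
py0_3 = 12
py1_3 = 78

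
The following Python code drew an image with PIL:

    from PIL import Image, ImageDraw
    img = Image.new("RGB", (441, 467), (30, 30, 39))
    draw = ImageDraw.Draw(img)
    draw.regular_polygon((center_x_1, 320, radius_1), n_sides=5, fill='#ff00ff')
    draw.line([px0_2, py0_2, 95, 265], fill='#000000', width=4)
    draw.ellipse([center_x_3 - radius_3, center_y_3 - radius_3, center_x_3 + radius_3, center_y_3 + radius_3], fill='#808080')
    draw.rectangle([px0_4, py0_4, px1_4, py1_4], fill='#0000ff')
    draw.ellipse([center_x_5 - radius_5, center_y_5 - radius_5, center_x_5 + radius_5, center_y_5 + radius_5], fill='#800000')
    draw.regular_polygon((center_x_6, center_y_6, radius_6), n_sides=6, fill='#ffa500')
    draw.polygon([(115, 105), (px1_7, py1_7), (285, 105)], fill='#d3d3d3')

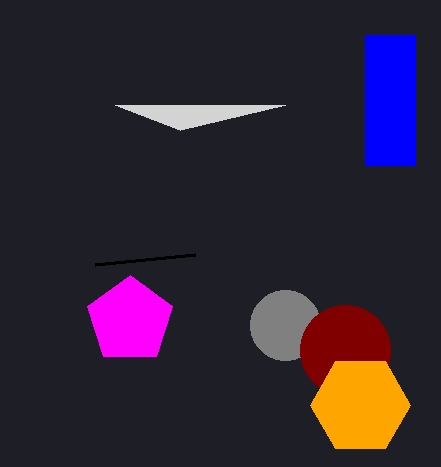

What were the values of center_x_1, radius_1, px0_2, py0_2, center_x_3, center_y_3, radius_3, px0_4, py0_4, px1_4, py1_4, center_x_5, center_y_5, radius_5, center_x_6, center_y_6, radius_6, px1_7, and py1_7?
center_x_1 = 130, radius_1 = 45, px0_2 = 195, py0_2 = 255, center_x_3 = 285, center_y_3 = 325, radius_3 = 35, px0_4 = 365, py0_4 = 35, px1_4 = 415, py1_4 = 165, center_x_5 = 345, center_y_5 = 350, radius_5 = 45, center_x_6 = 360, center_y_6 = 405, radius_6 = 50, px1_7 = 180, py1_7 = 130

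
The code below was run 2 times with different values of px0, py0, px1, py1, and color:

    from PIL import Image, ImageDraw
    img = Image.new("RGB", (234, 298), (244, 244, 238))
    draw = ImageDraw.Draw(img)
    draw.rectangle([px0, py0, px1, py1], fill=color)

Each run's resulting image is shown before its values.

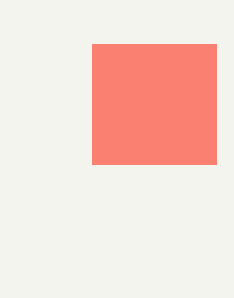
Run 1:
px0 = 92, py0 = 44, px1 = 216, py1 = 164, color = 'salmon'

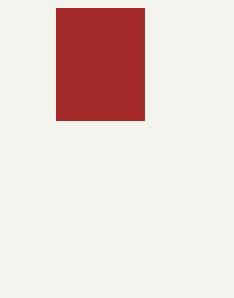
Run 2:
px0 = 56
py0 = 8
px1 = 144
py1 = 120
color = 'brown'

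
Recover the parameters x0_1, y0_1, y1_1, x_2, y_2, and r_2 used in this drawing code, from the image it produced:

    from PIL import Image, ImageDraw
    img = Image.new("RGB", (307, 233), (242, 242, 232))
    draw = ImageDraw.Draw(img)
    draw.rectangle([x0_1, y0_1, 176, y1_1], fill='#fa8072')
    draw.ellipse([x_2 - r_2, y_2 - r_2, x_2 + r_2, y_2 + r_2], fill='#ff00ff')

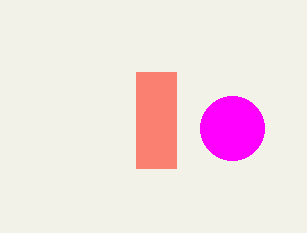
x0_1 = 136, y0_1 = 72, y1_1 = 168, x_2 = 232, y_2 = 128, r_2 = 32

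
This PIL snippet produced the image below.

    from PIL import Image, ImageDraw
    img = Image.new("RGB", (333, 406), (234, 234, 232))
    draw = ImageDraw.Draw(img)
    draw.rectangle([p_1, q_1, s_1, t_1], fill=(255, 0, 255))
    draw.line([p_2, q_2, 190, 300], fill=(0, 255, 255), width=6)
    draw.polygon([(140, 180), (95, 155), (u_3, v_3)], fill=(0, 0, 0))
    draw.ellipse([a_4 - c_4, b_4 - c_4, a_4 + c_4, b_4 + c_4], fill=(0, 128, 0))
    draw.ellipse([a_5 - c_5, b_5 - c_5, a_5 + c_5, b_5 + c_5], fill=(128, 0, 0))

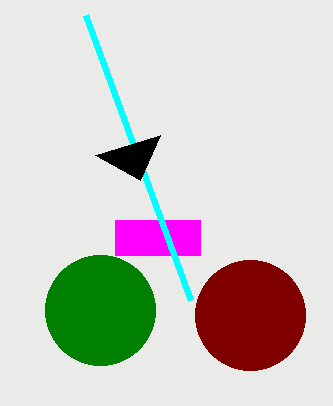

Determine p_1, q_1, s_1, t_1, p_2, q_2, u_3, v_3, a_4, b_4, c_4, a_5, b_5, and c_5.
p_1 = 115; q_1 = 220; s_1 = 200; t_1 = 255; p_2 = 85; q_2 = 15; u_3 = 160; v_3 = 135; a_4 = 100; b_4 = 310; c_4 = 55; a_5 = 250; b_5 = 315; c_5 = 55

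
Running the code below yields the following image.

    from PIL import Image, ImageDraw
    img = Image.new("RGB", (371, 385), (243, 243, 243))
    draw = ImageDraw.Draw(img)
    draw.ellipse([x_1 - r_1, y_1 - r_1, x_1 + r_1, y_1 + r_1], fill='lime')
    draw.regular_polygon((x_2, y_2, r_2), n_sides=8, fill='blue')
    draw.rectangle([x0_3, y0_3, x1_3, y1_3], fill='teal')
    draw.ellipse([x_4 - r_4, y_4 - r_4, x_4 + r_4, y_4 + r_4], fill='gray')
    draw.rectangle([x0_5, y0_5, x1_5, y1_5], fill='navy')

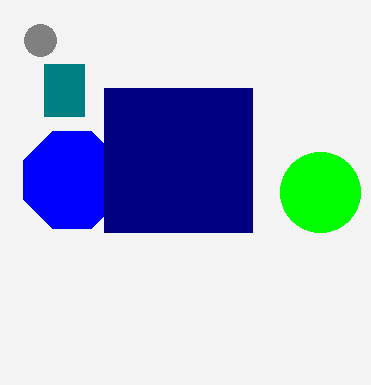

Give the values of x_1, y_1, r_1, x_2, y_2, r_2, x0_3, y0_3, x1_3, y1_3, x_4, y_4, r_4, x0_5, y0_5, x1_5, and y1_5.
x_1 = 320
y_1 = 192
r_1 = 40
x_2 = 72
y_2 = 180
r_2 = 52
x0_3 = 44
y0_3 = 64
x1_3 = 84
y1_3 = 116
x_4 = 40
y_4 = 40
r_4 = 16
x0_5 = 104
y0_5 = 88
x1_5 = 252
y1_5 = 232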